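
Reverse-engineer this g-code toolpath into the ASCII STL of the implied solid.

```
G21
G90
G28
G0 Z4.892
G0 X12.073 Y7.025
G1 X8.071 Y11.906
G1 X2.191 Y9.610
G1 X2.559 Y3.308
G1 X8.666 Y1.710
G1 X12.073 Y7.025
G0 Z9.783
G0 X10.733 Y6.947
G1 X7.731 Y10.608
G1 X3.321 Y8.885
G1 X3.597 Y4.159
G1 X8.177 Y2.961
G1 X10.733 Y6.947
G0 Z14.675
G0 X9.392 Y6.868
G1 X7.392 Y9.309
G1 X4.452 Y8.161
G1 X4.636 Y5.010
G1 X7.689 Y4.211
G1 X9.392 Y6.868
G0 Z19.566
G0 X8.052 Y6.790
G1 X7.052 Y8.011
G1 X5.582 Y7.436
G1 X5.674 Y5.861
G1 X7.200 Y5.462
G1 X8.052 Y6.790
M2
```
solid part
  facet normal 0.0000 0.0000 -1.0000
    outer loop
      vertex 1.061 10.334 0.000
      vertex 8.411 13.205 0.000
      vertex 13.413 7.103 0.000
    endloop
  endfacet
  facet normal 0.0000 0.0000 -1.0000
    outer loop
      vertex 1.521 2.457 0.000
      vertex 1.061 10.334 0.000
      vertex 13.413 7.103 0.000
    endloop
  endfacet
  facet normal 0.0000 0.0000 -1.0000
    outer loop
      vertex 9.154 0.460 0.000
      vertex 1.521 2.457 0.000
      vertex 13.413 7.103 0.000
    endloop
  endfacet
  facet normal 0.7550 0.6189 0.2167
    outer loop
      vertex 13.413 7.103 0.000
      vertex 8.411 13.205 0.000
      vertex 6.712 6.712 24.458
    endloop
  endfacet
  facet normal -0.3552 0.9093 0.2167
    outer loop
      vertex 8.411 13.205 0.000
      vertex 1.061 10.334 0.000
      vertex 6.712 6.712 24.458
    endloop
  endfacet
  facet normal -0.9746 -0.0569 0.2167
    outer loop
      vertex 1.061 10.334 0.000
      vertex 1.521 2.457 0.000
      vertex 6.712 6.712 24.458
    endloop
  endfacet
  facet normal -0.2471 -0.9444 0.2167
    outer loop
      vertex 1.521 2.457 0.000
      vertex 9.154 0.460 0.000
      vertex 6.712 6.712 24.458
    endloop
  endfacet
  facet normal 0.8218 -0.5269 0.2167
    outer loop
      vertex 9.154 0.460 0.000
      vertex 13.413 7.103 0.000
      vertex 6.712 6.712 24.458
    endloop
  endfacet
endsolid part

The G0 Z moves step by Δz≈4.892 mm. The G1 loops shrink linearly with z, so the solid tapers from its base footprint up to z≈24.5. Closing with a flat bottom cap and the tapered top and triangulating gives 8 facets — a regular 5-sided pyramid, base circumscribed radius ≈ 6.71 mm, apex at z ≈ 24.5 mm.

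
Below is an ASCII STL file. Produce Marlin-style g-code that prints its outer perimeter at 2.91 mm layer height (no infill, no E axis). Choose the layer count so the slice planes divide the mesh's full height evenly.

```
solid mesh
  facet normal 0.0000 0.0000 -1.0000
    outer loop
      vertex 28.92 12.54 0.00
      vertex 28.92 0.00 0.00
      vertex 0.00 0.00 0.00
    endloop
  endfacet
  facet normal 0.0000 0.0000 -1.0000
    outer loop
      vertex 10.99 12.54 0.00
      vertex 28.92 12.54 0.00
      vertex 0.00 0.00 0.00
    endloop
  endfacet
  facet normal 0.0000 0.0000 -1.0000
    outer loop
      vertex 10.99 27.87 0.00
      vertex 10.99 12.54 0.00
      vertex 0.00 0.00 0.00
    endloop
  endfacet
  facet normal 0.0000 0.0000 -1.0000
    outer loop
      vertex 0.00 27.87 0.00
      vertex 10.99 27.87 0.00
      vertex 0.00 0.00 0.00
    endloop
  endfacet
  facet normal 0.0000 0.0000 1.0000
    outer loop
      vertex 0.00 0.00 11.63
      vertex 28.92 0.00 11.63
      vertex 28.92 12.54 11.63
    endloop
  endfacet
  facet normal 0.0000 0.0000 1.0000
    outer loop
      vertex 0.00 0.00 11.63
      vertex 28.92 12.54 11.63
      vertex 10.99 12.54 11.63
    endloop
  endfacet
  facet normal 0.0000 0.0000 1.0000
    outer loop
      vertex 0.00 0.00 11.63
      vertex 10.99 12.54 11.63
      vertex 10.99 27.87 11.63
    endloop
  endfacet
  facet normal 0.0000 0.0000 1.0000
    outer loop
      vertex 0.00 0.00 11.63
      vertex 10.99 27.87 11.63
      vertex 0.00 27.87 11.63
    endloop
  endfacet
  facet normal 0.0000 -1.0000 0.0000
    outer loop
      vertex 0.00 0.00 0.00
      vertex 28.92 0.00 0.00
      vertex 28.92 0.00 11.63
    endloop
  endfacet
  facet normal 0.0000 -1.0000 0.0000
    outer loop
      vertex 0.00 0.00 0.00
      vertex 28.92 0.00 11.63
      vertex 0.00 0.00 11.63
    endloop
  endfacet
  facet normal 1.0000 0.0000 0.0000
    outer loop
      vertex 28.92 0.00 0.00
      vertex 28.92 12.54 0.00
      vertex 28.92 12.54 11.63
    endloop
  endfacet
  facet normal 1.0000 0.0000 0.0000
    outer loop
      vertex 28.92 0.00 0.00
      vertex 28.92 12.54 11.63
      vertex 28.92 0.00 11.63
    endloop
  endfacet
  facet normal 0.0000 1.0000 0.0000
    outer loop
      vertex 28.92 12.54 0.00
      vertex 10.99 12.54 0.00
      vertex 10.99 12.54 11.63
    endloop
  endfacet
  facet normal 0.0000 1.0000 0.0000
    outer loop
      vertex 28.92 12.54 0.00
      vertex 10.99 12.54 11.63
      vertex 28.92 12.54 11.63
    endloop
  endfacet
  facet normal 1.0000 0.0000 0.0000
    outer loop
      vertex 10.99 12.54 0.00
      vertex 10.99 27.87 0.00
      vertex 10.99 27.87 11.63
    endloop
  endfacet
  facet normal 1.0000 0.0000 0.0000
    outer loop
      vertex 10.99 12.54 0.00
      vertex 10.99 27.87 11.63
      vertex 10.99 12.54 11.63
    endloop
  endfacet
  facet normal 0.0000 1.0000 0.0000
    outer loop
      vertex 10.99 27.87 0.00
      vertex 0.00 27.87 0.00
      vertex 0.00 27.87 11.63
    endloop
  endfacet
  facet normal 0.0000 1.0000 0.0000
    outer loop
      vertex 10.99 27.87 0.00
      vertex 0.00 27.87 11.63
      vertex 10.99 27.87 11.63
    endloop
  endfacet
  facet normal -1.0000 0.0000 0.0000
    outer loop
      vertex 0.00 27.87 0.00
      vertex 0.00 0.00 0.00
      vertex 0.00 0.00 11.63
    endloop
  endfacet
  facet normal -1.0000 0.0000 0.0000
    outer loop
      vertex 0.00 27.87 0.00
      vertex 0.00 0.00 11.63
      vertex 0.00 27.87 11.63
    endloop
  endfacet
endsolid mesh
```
; perimeter-only toolpath
G21 ; units = mm
G90 ; absolute positioning
G28 ; home
; layer 1
G0 Z2.91
G0 X0.00 Y0.00
G1 X28.92 Y0.00
G1 X28.92 Y12.54
G1 X10.99 Y12.54
G1 X10.99 Y27.87
G1 X0.00 Y27.87
G1 X0.00 Y0.00
; layer 2
G0 Z5.82
G0 X0.00 Y0.00
G1 X28.92 Y0.00
G1 X28.92 Y12.54
G1 X10.99 Y12.54
G1 X10.99 Y27.87
G1 X0.00 Y27.87
G1 X0.00 Y0.00
; layer 3
G0 Z8.72
G0 X0.00 Y0.00
G1 X28.92 Y0.00
G1 X28.92 Y12.54
G1 X10.99 Y12.54
G1 X10.99 Y27.87
G1 X0.00 Y27.87
G1 X0.00 Y0.00
; layer 4
G0 Z11.63
G0 X0.00 Y0.00
G1 X28.92 Y0.00
G1 X28.92 Y12.54
G1 X10.99 Y12.54
G1 X10.99 Y27.87
G1 X0.00 Y27.87
G1 X0.00 Y0.00
M2 ; end

The solid is an L-shaped prism: outer 28.9 × 27.9 mm, arm thicknesses ≈ 12.5 mm (horizontal) and 11 mm (vertical), extruded 11.6 mm in z. Slicing at Δz = 2.91 mm — 4 equal slices spanning the solid's height, so layer i sits at z = i·h/4 — gives 4 non-empty perimeters. Each is a 6-segment closed polygon; G0 lifts to the layer z and rapids to the start vertex, then G1 traces the edges.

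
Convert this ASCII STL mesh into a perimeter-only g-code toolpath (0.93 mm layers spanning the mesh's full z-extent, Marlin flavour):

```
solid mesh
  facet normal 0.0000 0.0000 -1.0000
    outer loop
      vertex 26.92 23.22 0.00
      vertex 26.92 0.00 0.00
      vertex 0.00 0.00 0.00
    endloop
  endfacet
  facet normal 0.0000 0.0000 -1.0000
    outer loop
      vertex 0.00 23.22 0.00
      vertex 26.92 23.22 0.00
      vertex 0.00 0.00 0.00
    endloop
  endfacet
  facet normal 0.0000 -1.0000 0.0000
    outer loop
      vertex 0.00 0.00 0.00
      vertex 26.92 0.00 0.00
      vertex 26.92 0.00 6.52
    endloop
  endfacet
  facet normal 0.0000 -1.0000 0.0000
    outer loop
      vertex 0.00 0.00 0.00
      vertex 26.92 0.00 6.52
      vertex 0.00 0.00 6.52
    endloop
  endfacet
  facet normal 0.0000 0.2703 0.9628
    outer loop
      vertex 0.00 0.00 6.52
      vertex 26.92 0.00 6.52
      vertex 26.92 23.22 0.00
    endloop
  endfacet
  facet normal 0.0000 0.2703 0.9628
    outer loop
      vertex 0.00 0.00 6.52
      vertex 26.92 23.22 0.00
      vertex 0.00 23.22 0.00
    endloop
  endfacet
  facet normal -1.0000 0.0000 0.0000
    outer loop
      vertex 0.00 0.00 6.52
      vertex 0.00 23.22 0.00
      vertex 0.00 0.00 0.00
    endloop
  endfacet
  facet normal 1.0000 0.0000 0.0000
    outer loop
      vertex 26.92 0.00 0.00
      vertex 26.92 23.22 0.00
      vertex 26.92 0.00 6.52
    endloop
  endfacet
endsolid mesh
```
; perimeter-only toolpath
G21 ; units = mm
G90 ; absolute positioning
G28 ; home
; layer 1
G0 Z0.93
G0 X0.00 Y0.00
G1 X26.92 Y0.00
G1 X26.92 Y19.90
G1 X0.00 Y19.90
G1 X0.00 Y0.00
; layer 2
G0 Z1.86
G0 X0.00 Y0.00
G1 X26.92 Y0.00
G1 X26.92 Y16.59
G1 X0.00 Y16.59
G1 X0.00 Y0.00
; layer 3
G0 Z2.79
G0 X0.00 Y0.00
G1 X26.92 Y0.00
G1 X26.92 Y13.27
G1 X0.00 Y13.27
G1 X0.00 Y0.00
; layer 4
G0 Z3.73
G0 X0.00 Y0.00
G1 X26.92 Y0.00
G1 X26.92 Y9.95
G1 X0.00 Y9.95
G1 X0.00 Y0.00
; layer 5
G0 Z4.66
G0 X0.00 Y0.00
G1 X26.92 Y0.00
G1 X26.92 Y6.63
G1 X0.00 Y6.63
G1 X0.00 Y0.00
; layer 6
G0 Z5.59
G0 X0.00 Y0.00
G1 X26.92 Y0.00
G1 X26.92 Y3.32
G1 X0.00 Y3.32
G1 X0.00 Y0.00
M2 ; end

The solid is a wedge (ramp): 26.9 × 23.2 mm base, rising to 6.52 mm along the y=0 edge and sloping linearly to z=0 at y=23.2. Slicing at Δz = 0.93 mm — 7 equal slices spanning the solid's height, so layer i sits at z = i·h/7 — gives 6 non-empty perimeters. Each is a 4-segment closed polygon; G0 lifts to the layer z and rapids to the start vertex, then G1 traces the edges. The cross-section shrinks linearly with z (the slice at the apex is degenerate and omitted).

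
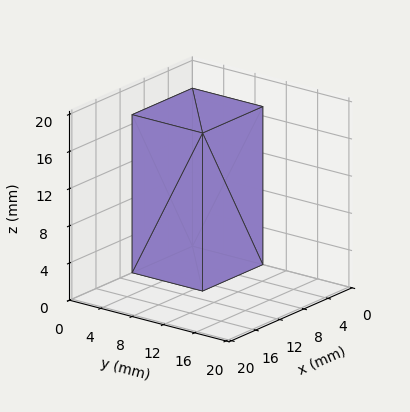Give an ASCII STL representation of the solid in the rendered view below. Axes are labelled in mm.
Reading the render: the shape is a rectangular box, roughly 10 × 9 mm footprint and 17 mm tall (dimensions read to the nearest mm from the axis ticks). For the STL, each face is triangulated and given an outward normal.

solid part
  facet normal 0.0000 0.0000 -1.0000
    outer loop
      vertex 10.0 9.0 0.0
      vertex 10.0 0.0 0.0
      vertex 0.0 0.0 0.0
    endloop
  endfacet
  facet normal 0.0000 0.0000 -1.0000
    outer loop
      vertex 0.0 9.0 0.0
      vertex 10.0 9.0 0.0
      vertex 0.0 0.0 0.0
    endloop
  endfacet
  facet normal 0.0000 0.0000 1.0000
    outer loop
      vertex 0.0 0.0 17.0
      vertex 10.0 0.0 17.0
      vertex 10.0 9.0 17.0
    endloop
  endfacet
  facet normal 0.0000 0.0000 1.0000
    outer loop
      vertex 0.0 0.0 17.0
      vertex 10.0 9.0 17.0
      vertex 0.0 9.0 17.0
    endloop
  endfacet
  facet normal 0.0000 -1.0000 0.0000
    outer loop
      vertex 0.0 0.0 0.0
      vertex 10.0 0.0 0.0
      vertex 10.0 0.0 17.0
    endloop
  endfacet
  facet normal 0.0000 -1.0000 0.0000
    outer loop
      vertex 0.0 0.0 0.0
      vertex 10.0 0.0 17.0
      vertex 0.0 0.0 17.0
    endloop
  endfacet
  facet normal 0.0000 1.0000 0.0000
    outer loop
      vertex 10.0 9.0 17.0
      vertex 10.0 9.0 0.0
      vertex 0.0 9.0 0.0
    endloop
  endfacet
  facet normal 0.0000 1.0000 0.0000
    outer loop
      vertex 0.0 9.0 17.0
      vertex 10.0 9.0 17.0
      vertex 0.0 9.0 0.0
    endloop
  endfacet
  facet normal -1.0000 0.0000 0.0000
    outer loop
      vertex 0.0 9.0 17.0
      vertex 0.0 9.0 0.0
      vertex 0.0 0.0 0.0
    endloop
  endfacet
  facet normal -1.0000 0.0000 0.0000
    outer loop
      vertex 0.0 0.0 17.0
      vertex 0.0 9.0 17.0
      vertex 0.0 0.0 0.0
    endloop
  endfacet
  facet normal 1.0000 0.0000 0.0000
    outer loop
      vertex 10.0 0.0 0.0
      vertex 10.0 9.0 0.0
      vertex 10.0 9.0 17.0
    endloop
  endfacet
  facet normal 1.0000 0.0000 0.0000
    outer loop
      vertex 10.0 0.0 0.0
      vertex 10.0 9.0 17.0
      vertex 10.0 0.0 17.0
    endloop
  endfacet
endsolid part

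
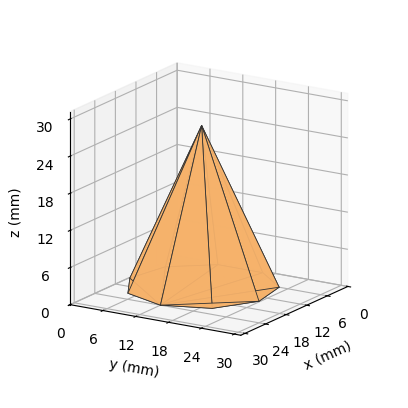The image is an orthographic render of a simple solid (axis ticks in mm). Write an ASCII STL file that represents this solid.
Reading the render: the shape is a regular 9-sided pyramid, base circumscribed radius ≈ 12 mm, apex at z ≈ 26 mm (dimensions read to the nearest mm from the axis ticks). For the STL, each face is triangulated and given an outward normal.

solid part
  facet normal 0.0000 0.0000 -1.0000
    outer loop
      vertex 14.1 23.8 0.0
      vertex 21.2 19.7 0.0
      vertex 24.0 12.0 0.0
    endloop
  endfacet
  facet normal 0.0000 0.0000 -1.0000
    outer loop
      vertex 6.0 22.4 0.0
      vertex 14.1 23.8 0.0
      vertex 24.0 12.0 0.0
    endloop
  endfacet
  facet normal 0.0000 0.0000 -1.0000
    outer loop
      vertex 0.7 16.1 0.0
      vertex 6.0 22.4 0.0
      vertex 24.0 12.0 0.0
    endloop
  endfacet
  facet normal 0.0000 0.0000 -1.0000
    outer loop
      vertex 0.7 7.9 0.0
      vertex 0.7 16.1 0.0
      vertex 24.0 12.0 0.0
    endloop
  endfacet
  facet normal 0.0000 0.0000 -1.0000
    outer loop
      vertex 6.0 1.6 0.0
      vertex 0.7 7.9 0.0
      vertex 24.0 12.0 0.0
    endloop
  endfacet
  facet normal 0.0000 0.0000 -1.0000
    outer loop
      vertex 14.1 0.2 0.0
      vertex 6.0 1.6 0.0
      vertex 24.0 12.0 0.0
    endloop
  endfacet
  facet normal 0.0000 0.0000 -1.0000
    outer loop
      vertex 21.2 4.3 0.0
      vertex 14.1 0.2 0.0
      vertex 24.0 12.0 0.0
    endloop
  endfacet
  facet normal 0.8622 0.3135 0.3979
    outer loop
      vertex 24.0 12.0 0.0
      vertex 21.2 19.7 0.0
      vertex 12.0 12.0 26.0
    endloop
  endfacet
  facet normal 0.4588 0.7946 0.3977
    outer loop
      vertex 21.2 19.7 0.0
      vertex 14.1 23.8 0.0
      vertex 12.0 12.0 26.0
    endloop
  endfacet
  facet normal -0.1563 0.9041 0.3977
    outer loop
      vertex 14.1 23.8 0.0
      vertex 6.0 22.4 0.0
      vertex 12.0 12.0 26.0
    endloop
  endfacet
  facet normal -0.7019 0.5905 0.3982
    outer loop
      vertex 6.0 22.4 0.0
      vertex 0.7 16.1 0.0
      vertex 12.0 12.0 26.0
    endloop
  endfacet
  facet normal -0.9171 0.0000 0.3986
    outer loop
      vertex 0.7 16.1 0.0
      vertex 0.7 7.9 0.0
      vertex 12.0 12.0 26.0
    endloop
  endfacet
  facet normal -0.7019 -0.5905 0.3982
    outer loop
      vertex 0.7 7.9 0.0
      vertex 6.0 1.6 0.0
      vertex 12.0 12.0 26.0
    endloop
  endfacet
  facet normal -0.1563 -0.9041 0.3977
    outer loop
      vertex 6.0 1.6 0.0
      vertex 14.1 0.2 0.0
      vertex 12.0 12.0 26.0
    endloop
  endfacet
  facet normal 0.4588 -0.7946 0.3977
    outer loop
      vertex 14.1 0.2 0.0
      vertex 21.2 4.3 0.0
      vertex 12.0 12.0 26.0
    endloop
  endfacet
  facet normal 0.8622 -0.3135 0.3979
    outer loop
      vertex 21.2 4.3 0.0
      vertex 24.0 12.0 0.0
      vertex 12.0 12.0 26.0
    endloop
  endfacet
endsolid part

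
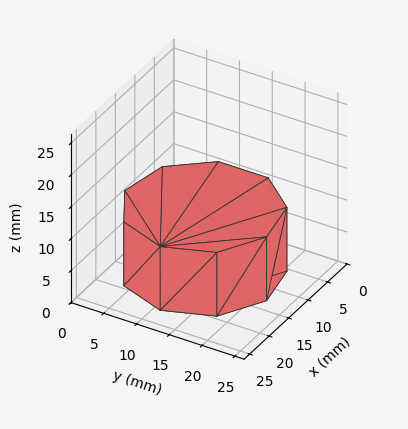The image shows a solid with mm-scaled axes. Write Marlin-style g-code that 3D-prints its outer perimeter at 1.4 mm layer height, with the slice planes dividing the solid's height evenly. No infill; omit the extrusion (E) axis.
Reading the render: the shape is a regular 9-sided prism (a cylinder approximated with 9 flat sides), circumscribed radius ≈ 11 mm, height ≈ 10 mm (dimensions read to the nearest mm from the axis ticks). For the g-code, the solid's height is divided into equal slices at the stated Δz and each level perimeter traced with G1 moves after a G0 lift.

; perimeter-only toolpath
G21 ; units = mm
G90 ; absolute positioning
G28 ; home
; layer 1
G0 Z1.4
G0 X22.0 Y11.0
G1 X19.4 Y18.1
G1 X12.9 Y21.8
G1 X5.5 Y20.5
G1 X0.7 Y14.8
G1 X0.7 Y7.2
G1 X5.5 Y1.5
G1 X12.9 Y0.2
G1 X19.4 Y3.9
G1 X22.0 Y11.0
; layer 2
G0 Z2.9
G0 X22.0 Y11.0
G1 X19.4 Y18.1
G1 X12.9 Y21.8
G1 X5.5 Y20.5
G1 X0.7 Y14.8
G1 X0.7 Y7.2
G1 X5.5 Y1.5
G1 X12.9 Y0.2
G1 X19.4 Y3.9
G1 X22.0 Y11.0
; layer 3
G0 Z4.3
G0 X22.0 Y11.0
G1 X19.4 Y18.1
G1 X12.9 Y21.8
G1 X5.5 Y20.5
G1 X0.7 Y14.8
G1 X0.7 Y7.2
G1 X5.5 Y1.5
G1 X12.9 Y0.2
G1 X19.4 Y3.9
G1 X22.0 Y11.0
; layer 4
G0 Z5.7
G0 X22.0 Y11.0
G1 X19.4 Y18.1
G1 X12.9 Y21.8
G1 X5.5 Y20.5
G1 X0.7 Y14.8
G1 X0.7 Y7.2
G1 X5.5 Y1.5
G1 X12.9 Y0.2
G1 X19.4 Y3.9
G1 X22.0 Y11.0
; layer 5
G0 Z7.1
G0 X22.0 Y11.0
G1 X19.4 Y18.1
G1 X12.9 Y21.8
G1 X5.5 Y20.5
G1 X0.7 Y14.8
G1 X0.7 Y7.2
G1 X5.5 Y1.5
G1 X12.9 Y0.2
G1 X19.4 Y3.9
G1 X22.0 Y11.0
; layer 6
G0 Z8.6
G0 X22.0 Y11.0
G1 X19.4 Y18.1
G1 X12.9 Y21.8
G1 X5.5 Y20.5
G1 X0.7 Y14.8
G1 X0.7 Y7.2
G1 X5.5 Y1.5
G1 X12.9 Y0.2
G1 X19.4 Y3.9
G1 X22.0 Y11.0
; layer 7
G0 Z10.0
G0 X22.0 Y11.0
G1 X19.4 Y18.1
G1 X12.9 Y21.8
G1 X5.5 Y20.5
G1 X0.7 Y14.8
G1 X0.7 Y7.2
G1 X5.5 Y1.5
G1 X12.9 Y0.2
G1 X19.4 Y3.9
G1 X22.0 Y11.0
M2 ; end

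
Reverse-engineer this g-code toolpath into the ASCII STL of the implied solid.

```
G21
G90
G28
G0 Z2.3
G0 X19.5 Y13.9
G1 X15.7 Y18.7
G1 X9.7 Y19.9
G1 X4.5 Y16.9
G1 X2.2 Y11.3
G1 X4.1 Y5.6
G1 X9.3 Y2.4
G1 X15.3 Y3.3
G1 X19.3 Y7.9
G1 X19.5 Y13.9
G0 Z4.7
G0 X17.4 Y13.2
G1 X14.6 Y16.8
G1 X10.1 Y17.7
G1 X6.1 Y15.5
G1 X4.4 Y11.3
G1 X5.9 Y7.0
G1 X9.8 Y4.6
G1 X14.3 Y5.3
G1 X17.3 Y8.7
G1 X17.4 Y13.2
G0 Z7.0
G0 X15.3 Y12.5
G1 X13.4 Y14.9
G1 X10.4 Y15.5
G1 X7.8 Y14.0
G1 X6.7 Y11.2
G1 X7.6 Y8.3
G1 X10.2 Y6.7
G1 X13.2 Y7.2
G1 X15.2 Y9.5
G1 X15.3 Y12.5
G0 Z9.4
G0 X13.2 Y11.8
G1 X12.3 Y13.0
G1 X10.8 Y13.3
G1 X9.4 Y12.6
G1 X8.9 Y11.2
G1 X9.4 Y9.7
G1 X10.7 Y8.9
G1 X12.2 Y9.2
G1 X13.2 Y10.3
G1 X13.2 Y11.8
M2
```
solid part
  facet normal 0.0000 0.0000 -1.0000
    outer loop
      vertex 9.4 22.1 0.0
      vertex 16.9 20.6 0.0
      vertex 21.6 14.6 0.0
    endloop
  endfacet
  facet normal 0.0000 0.0000 -1.0000
    outer loop
      vertex 2.8 18.4 0.0
      vertex 9.4 22.1 0.0
      vertex 21.6 14.6 0.0
    endloop
  endfacet
  facet normal 0.0000 0.0000 -1.0000
    outer loop
      vertex 0.0 11.4 0.0
      vertex 2.8 18.4 0.0
      vertex 21.6 14.6 0.0
    endloop
  endfacet
  facet normal 0.0000 0.0000 -1.0000
    outer loop
      vertex 2.4 4.2 0.0
      vertex 0.0 11.4 0.0
      vertex 21.6 14.6 0.0
    endloop
  endfacet
  facet normal 0.0000 0.0000 -1.0000
    outer loop
      vertex 8.9 0.2 0.0
      vertex 2.4 4.2 0.0
      vertex 21.6 14.6 0.0
    endloop
  endfacet
  facet normal 0.0000 0.0000 -1.0000
    outer loop
      vertex 16.4 1.4 0.0
      vertex 8.9 0.2 0.0
      vertex 21.6 14.6 0.0
    endloop
  endfacet
  facet normal 0.0000 0.0000 -1.0000
    outer loop
      vertex 21.4 7.1 0.0
      vertex 16.4 1.4 0.0
      vertex 21.6 14.6 0.0
    endloop
  endfacet
  facet normal 0.5878 0.4604 0.6652
    outer loop
      vertex 21.6 14.6 0.0
      vertex 16.9 20.6 0.0
      vertex 11.1 11.1 11.7
    endloop
  endfacet
  facet normal 0.1462 0.7312 0.6662
    outer loop
      vertex 16.9 20.6 0.0
      vertex 9.4 22.1 0.0
      vertex 11.1 11.1 11.7
    endloop
  endfacet
  facet normal -0.3651 0.6512 0.6653
    outer loop
      vertex 9.4 22.1 0.0
      vertex 2.8 18.4 0.0
      vertex 11.1 11.1 11.7
    endloop
  endfacet
  facet normal -0.6934 0.2774 0.6650
    outer loop
      vertex 2.8 18.4 0.0
      vertex 0.0 11.4 0.0
      vertex 11.1 11.1 11.7
    endloop
  endfacet
  facet normal -0.7080 -0.2360 0.6656
    outer loop
      vertex 0.0 11.4 0.0
      vertex 2.4 4.2 0.0
      vertex 11.1 11.1 11.7
    endloop
  endfacet
  facet normal -0.3911 -0.6356 0.6656
    outer loop
      vertex 2.4 4.2 0.0
      vertex 8.9 0.2 0.0
      vertex 11.1 11.1 11.7
    endloop
  endfacet
  facet normal 0.1180 -0.7375 0.6649
    outer loop
      vertex 8.9 0.2 0.0
      vertex 16.4 1.4 0.0
      vertex 11.1 11.1 11.7
    endloop
  endfacet
  facet normal 0.5623 -0.4933 0.6637
    outer loop
      vertex 16.4 1.4 0.0
      vertex 21.4 7.1 0.0
      vertex 11.1 11.1 11.7
    endloop
  endfacet
  facet normal 0.7470 -0.0199 0.6645
    outer loop
      vertex 21.4 7.1 0.0
      vertex 21.6 14.6 0.0
      vertex 11.1 11.1 11.7
    endloop
  endfacet
endsolid part

The G0 Z moves step by Δz≈2.3 mm. The G1 loops shrink linearly with z, so the solid tapers from its base footprint up to z≈11.7. Closing with a flat bottom cap and the tapered top and triangulating gives 16 facets — a regular 9-sided pyramid, base circumscribed radius ≈ 11.1 mm, apex at z ≈ 11.7 mm.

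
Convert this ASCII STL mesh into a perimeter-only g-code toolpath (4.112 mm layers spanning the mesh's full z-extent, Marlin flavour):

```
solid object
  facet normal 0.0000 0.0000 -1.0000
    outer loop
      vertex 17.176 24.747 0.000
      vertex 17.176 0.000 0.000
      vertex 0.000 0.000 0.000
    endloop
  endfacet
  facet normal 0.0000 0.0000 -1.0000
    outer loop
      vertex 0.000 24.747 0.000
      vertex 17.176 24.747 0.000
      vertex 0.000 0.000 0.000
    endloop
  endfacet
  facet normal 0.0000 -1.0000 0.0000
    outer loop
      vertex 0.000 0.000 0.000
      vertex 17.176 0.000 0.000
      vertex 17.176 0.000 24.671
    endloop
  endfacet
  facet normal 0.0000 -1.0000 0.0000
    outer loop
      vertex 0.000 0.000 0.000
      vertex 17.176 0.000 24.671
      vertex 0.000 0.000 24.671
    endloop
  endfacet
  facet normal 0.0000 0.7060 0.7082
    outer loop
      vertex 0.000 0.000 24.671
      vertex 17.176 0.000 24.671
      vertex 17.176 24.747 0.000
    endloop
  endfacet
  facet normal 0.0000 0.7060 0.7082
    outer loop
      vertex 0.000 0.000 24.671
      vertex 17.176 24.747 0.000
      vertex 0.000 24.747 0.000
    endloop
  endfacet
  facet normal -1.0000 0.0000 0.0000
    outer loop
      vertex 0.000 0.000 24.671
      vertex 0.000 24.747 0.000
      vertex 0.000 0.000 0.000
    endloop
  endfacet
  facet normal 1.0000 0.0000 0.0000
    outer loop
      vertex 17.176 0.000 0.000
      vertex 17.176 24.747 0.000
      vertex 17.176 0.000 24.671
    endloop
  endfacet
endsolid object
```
; perimeter-only toolpath
G21 ; units = mm
G90 ; absolute positioning
G28 ; home
; layer 1
G0 Z4.112
G0 X0.000 Y0.000
G1 X17.176 Y0.000
G1 X17.176 Y20.623
G1 X0.000 Y20.623
G1 X0.000 Y0.000
; layer 2
G0 Z8.224
G0 X0.000 Y0.000
G1 X17.176 Y0.000
G1 X17.176 Y16.498
G1 X0.000 Y16.498
G1 X0.000 Y0.000
; layer 3
G0 Z12.335
G0 X0.000 Y0.000
G1 X17.176 Y0.000
G1 X17.176 Y12.373
G1 X0.000 Y12.373
G1 X0.000 Y0.000
; layer 4
G0 Z16.447
G0 X0.000 Y0.000
G1 X17.176 Y0.000
G1 X17.176 Y8.249
G1 X0.000 Y8.249
G1 X0.000 Y0.000
; layer 5
G0 Z20.559
G0 X0.000 Y0.000
G1 X17.176 Y0.000
G1 X17.176 Y4.124
G1 X0.000 Y4.124
G1 X0.000 Y0.000
M2 ; end

The solid is a wedge (ramp): 17.2 × 24.7 mm base, rising to 24.7 mm along the y=0 edge and sloping linearly to z=0 at y=24.7. Slicing at Δz = 4.112 mm — 6 equal slices spanning the solid's height, so layer i sits at z = i·h/6 — gives 5 non-empty perimeters. Each is a 4-segment closed polygon; G0 lifts to the layer z and rapids to the start vertex, then G1 traces the edges. The cross-section shrinks linearly with z (the slice at the apex is degenerate and omitted).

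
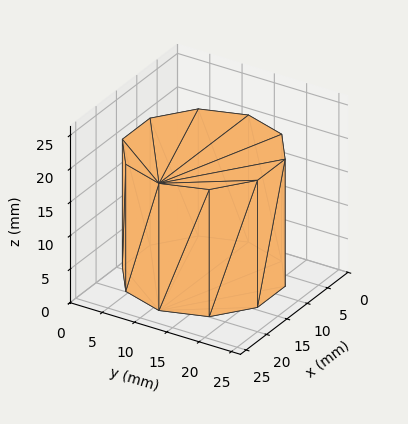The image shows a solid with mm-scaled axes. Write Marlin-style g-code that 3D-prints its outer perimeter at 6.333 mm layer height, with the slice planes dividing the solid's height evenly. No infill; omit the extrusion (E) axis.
Reading the render: the shape is a regular 10-sided prism (a cylinder approximated with 10 flat sides), circumscribed radius ≈ 11 mm, height ≈ 19 mm (dimensions read to the nearest mm from the axis ticks). For the g-code, the solid's height is divided into equal slices at the stated Δz and each level perimeter traced with G1 moves after a G0 lift.

; perimeter-only toolpath
G21 ; units = mm
G90 ; absolute positioning
G28 ; home
; layer 1
G0 Z6.333
G0 X22.000 Y11.000
G1 X19.899 Y17.466
G1 X14.399 Y21.462
G1 X7.601 Y21.462
G1 X2.101 Y17.466
G1 X0.000 Y11.000
G1 X2.101 Y4.534
G1 X7.601 Y0.538
G1 X14.399 Y0.538
G1 X19.899 Y4.534
G1 X22.000 Y11.000
; layer 2
G0 Z12.667
G0 X22.000 Y11.000
G1 X19.899 Y17.466
G1 X14.399 Y21.462
G1 X7.601 Y21.462
G1 X2.101 Y17.466
G1 X0.000 Y11.000
G1 X2.101 Y4.534
G1 X7.601 Y0.538
G1 X14.399 Y0.538
G1 X19.899 Y4.534
G1 X22.000 Y11.000
; layer 3
G0 Z19.000
G0 X22.000 Y11.000
G1 X19.899 Y17.466
G1 X14.399 Y21.462
G1 X7.601 Y21.462
G1 X2.101 Y17.466
G1 X0.000 Y11.000
G1 X2.101 Y4.534
G1 X7.601 Y0.538
G1 X14.399 Y0.538
G1 X19.899 Y4.534
G1 X22.000 Y11.000
M2 ; end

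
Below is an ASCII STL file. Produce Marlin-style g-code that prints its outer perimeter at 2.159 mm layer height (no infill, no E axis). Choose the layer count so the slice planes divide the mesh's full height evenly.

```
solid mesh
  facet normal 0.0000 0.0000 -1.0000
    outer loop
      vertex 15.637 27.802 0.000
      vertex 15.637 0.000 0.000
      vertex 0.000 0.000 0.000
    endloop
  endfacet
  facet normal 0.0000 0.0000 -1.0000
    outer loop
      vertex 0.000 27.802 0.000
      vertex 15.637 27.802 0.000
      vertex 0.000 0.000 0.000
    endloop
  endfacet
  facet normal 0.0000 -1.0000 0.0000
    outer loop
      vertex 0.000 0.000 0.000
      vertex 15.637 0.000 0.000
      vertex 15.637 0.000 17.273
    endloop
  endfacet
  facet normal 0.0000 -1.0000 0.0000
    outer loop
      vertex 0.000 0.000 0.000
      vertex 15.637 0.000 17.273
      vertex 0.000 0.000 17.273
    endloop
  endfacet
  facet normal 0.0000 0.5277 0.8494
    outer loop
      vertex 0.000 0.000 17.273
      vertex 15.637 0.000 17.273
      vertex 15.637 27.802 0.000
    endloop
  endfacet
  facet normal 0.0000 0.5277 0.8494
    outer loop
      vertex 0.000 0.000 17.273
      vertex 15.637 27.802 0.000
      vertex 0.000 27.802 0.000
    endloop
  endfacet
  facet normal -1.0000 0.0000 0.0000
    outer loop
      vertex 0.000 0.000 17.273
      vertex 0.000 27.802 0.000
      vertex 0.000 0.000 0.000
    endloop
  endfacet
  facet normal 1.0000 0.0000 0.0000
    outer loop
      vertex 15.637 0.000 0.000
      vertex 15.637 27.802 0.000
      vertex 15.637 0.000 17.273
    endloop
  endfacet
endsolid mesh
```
; perimeter-only toolpath
G21 ; units = mm
G90 ; absolute positioning
G28 ; home
; layer 1
G0 Z2.159
G0 X0.000 Y0.000
G1 X15.637 Y0.000
G1 X15.637 Y24.327
G1 X0.000 Y24.327
G1 X0.000 Y0.000
; layer 2
G0 Z4.318
G0 X0.000 Y0.000
G1 X15.637 Y0.000
G1 X15.637 Y20.852
G1 X0.000 Y20.852
G1 X0.000 Y0.000
; layer 3
G0 Z6.477
G0 X0.000 Y0.000
G1 X15.637 Y0.000
G1 X15.637 Y17.376
G1 X0.000 Y17.376
G1 X0.000 Y0.000
; layer 4
G0 Z8.636
G0 X0.000 Y0.000
G1 X15.637 Y0.000
G1 X15.637 Y13.901
G1 X0.000 Y13.901
G1 X0.000 Y0.000
; layer 5
G0 Z10.796
G0 X0.000 Y0.000
G1 X15.637 Y0.000
G1 X15.637 Y10.426
G1 X0.000 Y10.426
G1 X0.000 Y0.000
; layer 6
G0 Z12.955
G0 X0.000 Y0.000
G1 X15.637 Y0.000
G1 X15.637 Y6.950
G1 X0.000 Y6.950
G1 X0.000 Y0.000
; layer 7
G0 Z15.114
G0 X0.000 Y0.000
G1 X15.637 Y0.000
G1 X15.637 Y3.475
G1 X0.000 Y3.475
G1 X0.000 Y0.000
M2 ; end

The solid is a wedge (ramp): 15.6 × 27.8 mm base, rising to 17.3 mm along the y=0 edge and sloping linearly to z=0 at y=27.8. Slicing at Δz = 2.159 mm — 8 equal slices spanning the solid's height, so layer i sits at z = i·h/8 — gives 7 non-empty perimeters. Each is a 4-segment closed polygon; G0 lifts to the layer z and rapids to the start vertex, then G1 traces the edges. The cross-section shrinks linearly with z (the slice at the apex is degenerate and omitted).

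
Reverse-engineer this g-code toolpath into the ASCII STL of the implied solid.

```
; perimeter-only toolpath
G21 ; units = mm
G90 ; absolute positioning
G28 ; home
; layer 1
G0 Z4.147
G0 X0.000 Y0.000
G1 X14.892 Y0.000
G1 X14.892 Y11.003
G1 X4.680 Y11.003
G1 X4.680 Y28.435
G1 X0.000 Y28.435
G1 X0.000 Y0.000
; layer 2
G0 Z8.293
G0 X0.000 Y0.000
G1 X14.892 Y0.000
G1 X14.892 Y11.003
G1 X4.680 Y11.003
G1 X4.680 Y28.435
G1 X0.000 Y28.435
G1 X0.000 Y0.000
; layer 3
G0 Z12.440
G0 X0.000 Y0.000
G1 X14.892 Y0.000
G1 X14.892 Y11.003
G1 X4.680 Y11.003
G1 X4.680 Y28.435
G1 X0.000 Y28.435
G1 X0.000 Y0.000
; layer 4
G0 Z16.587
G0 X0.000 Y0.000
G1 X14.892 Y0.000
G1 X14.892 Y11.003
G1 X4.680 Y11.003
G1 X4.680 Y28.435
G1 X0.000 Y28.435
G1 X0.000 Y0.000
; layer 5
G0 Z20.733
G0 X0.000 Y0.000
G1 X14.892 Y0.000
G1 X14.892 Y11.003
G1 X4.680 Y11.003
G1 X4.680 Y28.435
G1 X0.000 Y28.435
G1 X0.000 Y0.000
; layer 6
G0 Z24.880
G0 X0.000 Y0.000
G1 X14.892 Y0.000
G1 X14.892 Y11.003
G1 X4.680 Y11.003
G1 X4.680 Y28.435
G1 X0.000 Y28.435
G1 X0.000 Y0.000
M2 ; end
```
solid part
  facet normal 0.0000 0.0000 -1.0000
    outer loop
      vertex 14.892 11.003 0.000
      vertex 14.892 0.000 0.000
      vertex 0.000 0.000 0.000
    endloop
  endfacet
  facet normal 0.0000 0.0000 -1.0000
    outer loop
      vertex 4.680 11.003 0.000
      vertex 14.892 11.003 0.000
      vertex 0.000 0.000 0.000
    endloop
  endfacet
  facet normal 0.0000 0.0000 -1.0000
    outer loop
      vertex 4.680 28.435 0.000
      vertex 4.680 11.003 0.000
      vertex 0.000 0.000 0.000
    endloop
  endfacet
  facet normal 0.0000 0.0000 -1.0000
    outer loop
      vertex 0.000 28.435 0.000
      vertex 4.680 28.435 0.000
      vertex 0.000 0.000 0.000
    endloop
  endfacet
  facet normal 0.0000 0.0000 1.0000
    outer loop
      vertex 0.000 0.000 24.880
      vertex 14.892 0.000 24.880
      vertex 14.892 11.003 24.880
    endloop
  endfacet
  facet normal 0.0000 0.0000 1.0000
    outer loop
      vertex 0.000 0.000 24.880
      vertex 14.892 11.003 24.880
      vertex 4.680 11.003 24.880
    endloop
  endfacet
  facet normal 0.0000 0.0000 1.0000
    outer loop
      vertex 0.000 0.000 24.880
      vertex 4.680 11.003 24.880
      vertex 4.680 28.435 24.880
    endloop
  endfacet
  facet normal 0.0000 0.0000 1.0000
    outer loop
      vertex 0.000 0.000 24.880
      vertex 4.680 28.435 24.880
      vertex 0.000 28.435 24.880
    endloop
  endfacet
  facet normal 0.0000 -1.0000 0.0000
    outer loop
      vertex 0.000 0.000 0.000
      vertex 14.892 0.000 0.000
      vertex 14.892 0.000 24.880
    endloop
  endfacet
  facet normal 0.0000 -1.0000 0.0000
    outer loop
      vertex 0.000 0.000 0.000
      vertex 14.892 0.000 24.880
      vertex 0.000 0.000 24.880
    endloop
  endfacet
  facet normal 1.0000 0.0000 0.0000
    outer loop
      vertex 14.892 0.000 0.000
      vertex 14.892 11.003 0.000
      vertex 14.892 11.003 24.880
    endloop
  endfacet
  facet normal 1.0000 0.0000 0.0000
    outer loop
      vertex 14.892 0.000 0.000
      vertex 14.892 11.003 24.880
      vertex 14.892 0.000 24.880
    endloop
  endfacet
  facet normal 0.0000 1.0000 0.0000
    outer loop
      vertex 14.892 11.003 0.000
      vertex 4.680 11.003 0.000
      vertex 4.680 11.003 24.880
    endloop
  endfacet
  facet normal 0.0000 1.0000 0.0000
    outer loop
      vertex 14.892 11.003 0.000
      vertex 4.680 11.003 24.880
      vertex 14.892 11.003 24.880
    endloop
  endfacet
  facet normal 1.0000 0.0000 0.0000
    outer loop
      vertex 4.680 11.003 0.000
      vertex 4.680 28.435 0.000
      vertex 4.680 28.435 24.880
    endloop
  endfacet
  facet normal 1.0000 0.0000 0.0000
    outer loop
      vertex 4.680 11.003 0.000
      vertex 4.680 28.435 24.880
      vertex 4.680 11.003 24.880
    endloop
  endfacet
  facet normal 0.0000 1.0000 0.0000
    outer loop
      vertex 4.680 28.435 0.000
      vertex 0.000 28.435 0.000
      vertex 0.000 28.435 24.880
    endloop
  endfacet
  facet normal 0.0000 1.0000 0.0000
    outer loop
      vertex 4.680 28.435 0.000
      vertex 0.000 28.435 24.880
      vertex 4.680 28.435 24.880
    endloop
  endfacet
  facet normal -1.0000 0.0000 0.0000
    outer loop
      vertex 0.000 28.435 0.000
      vertex 0.000 0.000 0.000
      vertex 0.000 0.000 24.880
    endloop
  endfacet
  facet normal -1.0000 0.0000 0.0000
    outer loop
      vertex 0.000 28.435 0.000
      vertex 0.000 0.000 24.880
      vertex 0.000 28.435 24.880
    endloop
  endfacet
endsolid part

The G0 Z moves step by Δz≈4.147 mm. Every layer's G1 loop is the same polygon, so the solid is a straight extrusion of it from z=0 to z≈24.9. Closing with flat bottom and top caps and triangulating gives 20 facets — an L-shaped prism: outer 14.9 × 28.4 mm, arm thicknesses ≈ 11 mm (horizontal) and 4.68 mm (vertical), extruded 24.9 mm in z.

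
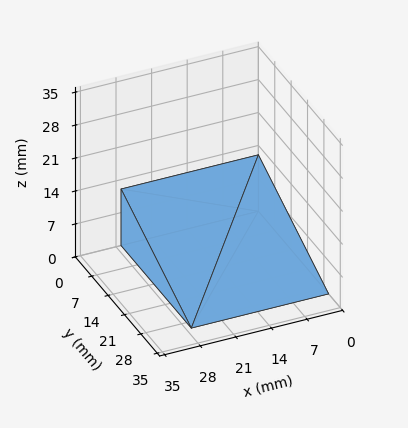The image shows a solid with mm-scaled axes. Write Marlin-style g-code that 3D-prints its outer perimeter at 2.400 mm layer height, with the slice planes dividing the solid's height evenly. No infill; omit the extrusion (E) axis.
Reading the render: the shape is a wedge (ramp): 27 × 30 mm base, rising to 12 mm along the y=0 edge and sloping linearly to z=0 at y=30 (dimensions read to the nearest mm from the axis ticks). For the g-code, the solid's height is divided into equal slices at the stated Δz and each level perimeter traced with G1 moves after a G0 lift.

; perimeter-only toolpath
G21 ; units = mm
G90 ; absolute positioning
G28 ; home
; layer 1
G0 Z2.400
G0 X0.000 Y0.000
G1 X27.000 Y0.000
G1 X27.000 Y24.000
G1 X0.000 Y24.000
G1 X0.000 Y0.000
; layer 2
G0 Z4.800
G0 X0.000 Y0.000
G1 X27.000 Y0.000
G1 X27.000 Y18.000
G1 X0.000 Y18.000
G1 X0.000 Y0.000
; layer 3
G0 Z7.200
G0 X0.000 Y0.000
G1 X27.000 Y0.000
G1 X27.000 Y12.000
G1 X0.000 Y12.000
G1 X0.000 Y0.000
; layer 4
G0 Z9.600
G0 X0.000 Y0.000
G1 X27.000 Y0.000
G1 X27.000 Y6.000
G1 X0.000 Y6.000
G1 X0.000 Y0.000
M2 ; end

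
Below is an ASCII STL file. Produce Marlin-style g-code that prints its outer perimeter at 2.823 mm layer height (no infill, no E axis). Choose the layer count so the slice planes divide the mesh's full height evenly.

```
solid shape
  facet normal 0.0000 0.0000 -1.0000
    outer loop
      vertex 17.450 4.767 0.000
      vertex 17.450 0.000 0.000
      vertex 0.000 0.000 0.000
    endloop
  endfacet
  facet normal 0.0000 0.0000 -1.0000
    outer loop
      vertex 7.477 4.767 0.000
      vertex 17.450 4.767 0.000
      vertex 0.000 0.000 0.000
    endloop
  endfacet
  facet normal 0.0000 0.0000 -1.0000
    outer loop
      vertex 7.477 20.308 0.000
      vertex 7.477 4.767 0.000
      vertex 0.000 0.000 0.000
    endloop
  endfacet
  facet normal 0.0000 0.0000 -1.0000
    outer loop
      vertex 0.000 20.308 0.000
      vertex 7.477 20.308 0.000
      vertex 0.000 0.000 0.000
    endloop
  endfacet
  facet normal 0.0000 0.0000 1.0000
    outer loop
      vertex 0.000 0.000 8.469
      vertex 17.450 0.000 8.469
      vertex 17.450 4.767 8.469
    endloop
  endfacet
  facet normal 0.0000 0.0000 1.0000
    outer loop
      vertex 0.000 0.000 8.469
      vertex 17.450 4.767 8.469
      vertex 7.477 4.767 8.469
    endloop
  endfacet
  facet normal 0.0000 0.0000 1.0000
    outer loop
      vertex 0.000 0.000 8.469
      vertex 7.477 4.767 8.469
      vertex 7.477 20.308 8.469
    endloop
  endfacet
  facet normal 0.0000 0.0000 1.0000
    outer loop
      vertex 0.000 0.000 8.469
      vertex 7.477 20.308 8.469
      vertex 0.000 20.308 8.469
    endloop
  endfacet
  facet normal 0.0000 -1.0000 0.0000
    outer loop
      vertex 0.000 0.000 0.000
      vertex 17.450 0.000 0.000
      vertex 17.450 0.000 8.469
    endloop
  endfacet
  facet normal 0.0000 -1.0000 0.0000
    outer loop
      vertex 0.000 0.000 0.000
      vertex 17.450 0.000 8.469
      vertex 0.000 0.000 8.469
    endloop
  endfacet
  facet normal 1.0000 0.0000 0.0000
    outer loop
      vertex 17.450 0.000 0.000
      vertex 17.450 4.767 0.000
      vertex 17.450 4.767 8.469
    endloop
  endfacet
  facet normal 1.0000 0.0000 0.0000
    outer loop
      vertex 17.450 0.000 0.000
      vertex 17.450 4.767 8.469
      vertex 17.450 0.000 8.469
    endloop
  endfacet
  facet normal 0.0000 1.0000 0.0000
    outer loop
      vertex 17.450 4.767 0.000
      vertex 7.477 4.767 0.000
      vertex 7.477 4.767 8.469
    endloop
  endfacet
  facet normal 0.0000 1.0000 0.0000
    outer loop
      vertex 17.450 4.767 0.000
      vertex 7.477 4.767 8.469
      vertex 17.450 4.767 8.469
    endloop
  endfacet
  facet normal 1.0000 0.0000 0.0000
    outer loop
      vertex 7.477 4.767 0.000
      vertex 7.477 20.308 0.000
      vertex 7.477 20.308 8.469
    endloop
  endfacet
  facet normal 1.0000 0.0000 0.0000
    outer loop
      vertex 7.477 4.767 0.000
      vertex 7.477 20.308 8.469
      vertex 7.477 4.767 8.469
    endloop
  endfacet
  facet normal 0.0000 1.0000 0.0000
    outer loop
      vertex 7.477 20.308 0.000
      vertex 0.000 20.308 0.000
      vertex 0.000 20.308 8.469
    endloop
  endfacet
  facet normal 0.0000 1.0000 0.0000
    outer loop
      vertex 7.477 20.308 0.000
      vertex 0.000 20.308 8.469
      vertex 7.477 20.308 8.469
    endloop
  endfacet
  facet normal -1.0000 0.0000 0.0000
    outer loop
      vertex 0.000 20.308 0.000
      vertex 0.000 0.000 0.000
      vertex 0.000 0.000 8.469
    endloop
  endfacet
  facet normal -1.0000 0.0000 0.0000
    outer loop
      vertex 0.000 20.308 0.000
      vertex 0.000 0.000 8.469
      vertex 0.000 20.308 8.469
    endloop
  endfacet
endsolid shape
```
; perimeter-only toolpath
G21 ; units = mm
G90 ; absolute positioning
G28 ; home
; layer 1
G0 Z2.823
G0 X0.000 Y0.000
G1 X17.450 Y0.000
G1 X17.450 Y4.767
G1 X7.477 Y4.767
G1 X7.477 Y20.308
G1 X0.000 Y20.308
G1 X0.000 Y0.000
; layer 2
G0 Z5.646
G0 X0.000 Y0.000
G1 X17.450 Y0.000
G1 X17.450 Y4.767
G1 X7.477 Y4.767
G1 X7.477 Y20.308
G1 X0.000 Y20.308
G1 X0.000 Y0.000
; layer 3
G0 Z8.469
G0 X0.000 Y0.000
G1 X17.450 Y0.000
G1 X17.450 Y4.767
G1 X7.477 Y4.767
G1 X7.477 Y20.308
G1 X0.000 Y20.308
G1 X0.000 Y0.000
M2 ; end

The solid is an L-shaped prism: outer 17.4 × 20.3 mm, arm thicknesses ≈ 4.77 mm (horizontal) and 7.48 mm (vertical), extruded 8.47 mm in z. Slicing at Δz = 2.823 mm — 3 equal slices spanning the solid's height, so layer i sits at z = i·h/3 — gives 3 non-empty perimeters. Each is a 6-segment closed polygon; G0 lifts to the layer z and rapids to the start vertex, then G1 traces the edges.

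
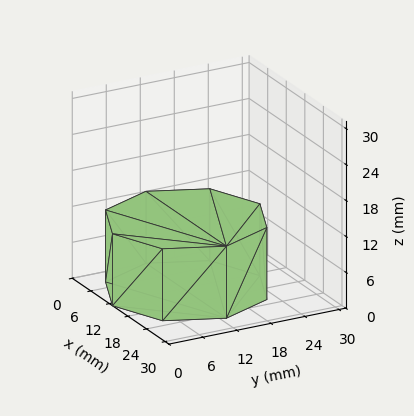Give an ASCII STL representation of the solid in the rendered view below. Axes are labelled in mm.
Reading the render: the shape is a regular 8-sided prism (a cylinder approximated with 8 flat sides), circumscribed radius ≈ 13 mm, height ≈ 12 mm (dimensions read to the nearest mm from the axis ticks). For the STL, each face is triangulated and given an outward normal.

solid part
  facet normal 0.0000 0.0000 -1.0000
    outer loop
      vertex 13.0 26.0 0.0
      vertex 22.2 22.2 0.0
      vertex 26.0 13.0 0.0
    endloop
  endfacet
  facet normal 0.0000 0.0000 -1.0000
    outer loop
      vertex 3.8 22.2 0.0
      vertex 13.0 26.0 0.0
      vertex 26.0 13.0 0.0
    endloop
  endfacet
  facet normal 0.0000 0.0000 -1.0000
    outer loop
      vertex 0.0 13.0 0.0
      vertex 3.8 22.2 0.0
      vertex 26.0 13.0 0.0
    endloop
  endfacet
  facet normal 0.0000 0.0000 -1.0000
    outer loop
      vertex 3.8 3.8 0.0
      vertex 0.0 13.0 0.0
      vertex 26.0 13.0 0.0
    endloop
  endfacet
  facet normal 0.0000 0.0000 -1.0000
    outer loop
      vertex 13.0 0.0 0.0
      vertex 3.8 3.8 0.0
      vertex 26.0 13.0 0.0
    endloop
  endfacet
  facet normal 0.0000 0.0000 -1.0000
    outer loop
      vertex 22.2 3.8 0.0
      vertex 13.0 0.0 0.0
      vertex 26.0 13.0 0.0
    endloop
  endfacet
  facet normal 0.0000 0.0000 1.0000
    outer loop
      vertex 26.0 13.0 12.0
      vertex 22.2 22.2 12.0
      vertex 13.0 26.0 12.0
    endloop
  endfacet
  facet normal 0.0000 0.0000 1.0000
    outer loop
      vertex 26.0 13.0 12.0
      vertex 13.0 26.0 12.0
      vertex 3.8 22.2 12.0
    endloop
  endfacet
  facet normal 0.0000 0.0000 1.0000
    outer loop
      vertex 26.0 13.0 12.0
      vertex 3.8 22.2 12.0
      vertex 0.0 13.0 12.0
    endloop
  endfacet
  facet normal 0.0000 0.0000 1.0000
    outer loop
      vertex 26.0 13.0 12.0
      vertex 0.0 13.0 12.0
      vertex 3.8 3.8 12.0
    endloop
  endfacet
  facet normal 0.0000 0.0000 1.0000
    outer loop
      vertex 26.0 13.0 12.0
      vertex 3.8 3.8 12.0
      vertex 13.0 0.0 12.0
    endloop
  endfacet
  facet normal 0.0000 0.0000 1.0000
    outer loop
      vertex 26.0 13.0 12.0
      vertex 13.0 0.0 12.0
      vertex 22.2 3.8 12.0
    endloop
  endfacet
  facet normal 0.9243 0.3818 0.0000
    outer loop
      vertex 26.0 13.0 0.0
      vertex 22.2 22.2 0.0
      vertex 22.2 22.2 12.0
    endloop
  endfacet
  facet normal 0.9243 0.3818 0.0000
    outer loop
      vertex 26.0 13.0 0.0
      vertex 22.2 22.2 12.0
      vertex 26.0 13.0 12.0
    endloop
  endfacet
  facet normal 0.3818 0.9243 0.0000
    outer loop
      vertex 22.2 22.2 0.0
      vertex 13.0 26.0 0.0
      vertex 13.0 26.0 12.0
    endloop
  endfacet
  facet normal 0.3818 0.9243 0.0000
    outer loop
      vertex 22.2 22.2 0.0
      vertex 13.0 26.0 12.0
      vertex 22.2 22.2 12.0
    endloop
  endfacet
  facet normal -0.3818 0.9243 0.0000
    outer loop
      vertex 13.0 26.0 0.0
      vertex 3.8 22.2 0.0
      vertex 3.8 22.2 12.0
    endloop
  endfacet
  facet normal -0.3818 0.9243 0.0000
    outer loop
      vertex 13.0 26.0 0.0
      vertex 3.8 22.2 12.0
      vertex 13.0 26.0 12.0
    endloop
  endfacet
  facet normal -0.9243 0.3818 0.0000
    outer loop
      vertex 3.8 22.2 0.0
      vertex 0.0 13.0 0.0
      vertex 0.0 13.0 12.0
    endloop
  endfacet
  facet normal -0.9243 0.3818 0.0000
    outer loop
      vertex 3.8 22.2 0.0
      vertex 0.0 13.0 12.0
      vertex 3.8 22.2 12.0
    endloop
  endfacet
  facet normal -0.9243 -0.3818 0.0000
    outer loop
      vertex 0.0 13.0 0.0
      vertex 3.8 3.8 0.0
      vertex 3.8 3.8 12.0
    endloop
  endfacet
  facet normal -0.9243 -0.3818 0.0000
    outer loop
      vertex 0.0 13.0 0.0
      vertex 3.8 3.8 12.0
      vertex 0.0 13.0 12.0
    endloop
  endfacet
  facet normal -0.3818 -0.9243 0.0000
    outer loop
      vertex 3.8 3.8 0.0
      vertex 13.0 0.0 0.0
      vertex 13.0 0.0 12.0
    endloop
  endfacet
  facet normal -0.3818 -0.9243 0.0000
    outer loop
      vertex 3.8 3.8 0.0
      vertex 13.0 0.0 12.0
      vertex 3.8 3.8 12.0
    endloop
  endfacet
  facet normal 0.3818 -0.9243 0.0000
    outer loop
      vertex 13.0 0.0 0.0
      vertex 22.2 3.8 0.0
      vertex 22.2 3.8 12.0
    endloop
  endfacet
  facet normal 0.3818 -0.9243 0.0000
    outer loop
      vertex 13.0 0.0 0.0
      vertex 22.2 3.8 12.0
      vertex 13.0 0.0 12.0
    endloop
  endfacet
  facet normal 0.9243 -0.3818 0.0000
    outer loop
      vertex 22.2 3.8 0.0
      vertex 26.0 13.0 0.0
      vertex 26.0 13.0 12.0
    endloop
  endfacet
  facet normal 0.9243 -0.3818 0.0000
    outer loop
      vertex 22.2 3.8 0.0
      vertex 26.0 13.0 12.0
      vertex 22.2 3.8 12.0
    endloop
  endfacet
endsolid part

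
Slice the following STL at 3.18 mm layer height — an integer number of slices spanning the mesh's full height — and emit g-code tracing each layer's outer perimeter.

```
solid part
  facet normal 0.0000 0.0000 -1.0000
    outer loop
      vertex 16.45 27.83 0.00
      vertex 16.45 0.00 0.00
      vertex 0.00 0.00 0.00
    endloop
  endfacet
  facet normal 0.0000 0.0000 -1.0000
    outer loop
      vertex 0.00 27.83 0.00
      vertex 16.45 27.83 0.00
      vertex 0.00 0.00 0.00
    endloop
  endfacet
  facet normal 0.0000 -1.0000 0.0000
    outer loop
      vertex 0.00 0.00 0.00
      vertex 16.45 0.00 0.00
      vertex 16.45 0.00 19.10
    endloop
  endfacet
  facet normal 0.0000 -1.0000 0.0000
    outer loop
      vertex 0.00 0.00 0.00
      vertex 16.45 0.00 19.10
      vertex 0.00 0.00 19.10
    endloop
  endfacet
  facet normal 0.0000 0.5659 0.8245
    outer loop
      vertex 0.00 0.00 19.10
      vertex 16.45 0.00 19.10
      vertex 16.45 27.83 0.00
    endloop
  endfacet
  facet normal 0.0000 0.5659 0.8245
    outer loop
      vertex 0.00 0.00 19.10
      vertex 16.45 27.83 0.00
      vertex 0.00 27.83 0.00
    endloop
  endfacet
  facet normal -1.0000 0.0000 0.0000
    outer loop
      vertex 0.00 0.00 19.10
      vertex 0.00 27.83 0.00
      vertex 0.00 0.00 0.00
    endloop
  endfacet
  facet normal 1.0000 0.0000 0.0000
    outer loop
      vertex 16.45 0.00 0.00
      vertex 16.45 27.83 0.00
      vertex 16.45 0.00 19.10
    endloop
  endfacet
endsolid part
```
; perimeter-only toolpath
G21 ; units = mm
G90 ; absolute positioning
G28 ; home
; layer 1
G0 Z3.18
G0 X0.00 Y0.00
G1 X16.45 Y0.00
G1 X16.45 Y23.19
G1 X0.00 Y23.19
G1 X0.00 Y0.00
; layer 2
G0 Z6.37
G0 X0.00 Y0.00
G1 X16.45 Y0.00
G1 X16.45 Y18.55
G1 X0.00 Y18.55
G1 X0.00 Y0.00
; layer 3
G0 Z9.55
G0 X0.00 Y0.00
G1 X16.45 Y0.00
G1 X16.45 Y13.91
G1 X0.00 Y13.91
G1 X0.00 Y0.00
; layer 4
G0 Z12.73
G0 X0.00 Y0.00
G1 X16.45 Y0.00
G1 X16.45 Y9.28
G1 X0.00 Y9.28
G1 X0.00 Y0.00
; layer 5
G0 Z15.92
G0 X0.00 Y0.00
G1 X16.45 Y0.00
G1 X16.45 Y4.64
G1 X0.00 Y4.64
G1 X0.00 Y0.00
M2 ; end

The solid is a wedge (ramp): 16.4 × 27.8 mm base, rising to 19.1 mm along the y=0 edge and sloping linearly to z=0 at y=27.8. Slicing at Δz = 3.18 mm — 6 equal slices spanning the solid's height, so layer i sits at z = i·h/6 — gives 5 non-empty perimeters. Each is a 4-segment closed polygon; G0 lifts to the layer z and rapids to the start vertex, then G1 traces the edges. The cross-section shrinks linearly with z (the slice at the apex is degenerate and omitted).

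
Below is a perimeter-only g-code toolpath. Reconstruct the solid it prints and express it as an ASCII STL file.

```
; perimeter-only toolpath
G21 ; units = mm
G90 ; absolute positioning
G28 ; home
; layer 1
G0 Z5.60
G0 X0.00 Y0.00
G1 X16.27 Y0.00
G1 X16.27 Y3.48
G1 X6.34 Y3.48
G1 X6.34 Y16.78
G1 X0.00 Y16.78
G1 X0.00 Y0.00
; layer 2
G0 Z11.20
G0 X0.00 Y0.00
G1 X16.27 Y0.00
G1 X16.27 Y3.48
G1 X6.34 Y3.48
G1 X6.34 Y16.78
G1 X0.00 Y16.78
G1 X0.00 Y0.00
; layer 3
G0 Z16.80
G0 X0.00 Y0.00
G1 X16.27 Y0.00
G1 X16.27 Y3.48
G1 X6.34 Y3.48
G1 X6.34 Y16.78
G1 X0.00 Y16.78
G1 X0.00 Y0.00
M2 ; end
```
solid part
  facet normal 0.0000 0.0000 -1.0000
    outer loop
      vertex 16.27 3.48 0.00
      vertex 16.27 0.00 0.00
      vertex 0.00 0.00 0.00
    endloop
  endfacet
  facet normal 0.0000 0.0000 -1.0000
    outer loop
      vertex 6.34 3.48 0.00
      vertex 16.27 3.48 0.00
      vertex 0.00 0.00 0.00
    endloop
  endfacet
  facet normal 0.0000 0.0000 -1.0000
    outer loop
      vertex 6.34 16.78 0.00
      vertex 6.34 3.48 0.00
      vertex 0.00 0.00 0.00
    endloop
  endfacet
  facet normal 0.0000 0.0000 -1.0000
    outer loop
      vertex 0.00 16.78 0.00
      vertex 6.34 16.78 0.00
      vertex 0.00 0.00 0.00
    endloop
  endfacet
  facet normal 0.0000 0.0000 1.0000
    outer loop
      vertex 0.00 0.00 16.80
      vertex 16.27 0.00 16.80
      vertex 16.27 3.48 16.80
    endloop
  endfacet
  facet normal 0.0000 0.0000 1.0000
    outer loop
      vertex 0.00 0.00 16.80
      vertex 16.27 3.48 16.80
      vertex 6.34 3.48 16.80
    endloop
  endfacet
  facet normal 0.0000 0.0000 1.0000
    outer loop
      vertex 0.00 0.00 16.80
      vertex 6.34 3.48 16.80
      vertex 6.34 16.78 16.80
    endloop
  endfacet
  facet normal 0.0000 0.0000 1.0000
    outer loop
      vertex 0.00 0.00 16.80
      vertex 6.34 16.78 16.80
      vertex 0.00 16.78 16.80
    endloop
  endfacet
  facet normal 0.0000 -1.0000 0.0000
    outer loop
      vertex 0.00 0.00 0.00
      vertex 16.27 0.00 0.00
      vertex 16.27 0.00 16.80
    endloop
  endfacet
  facet normal 0.0000 -1.0000 0.0000
    outer loop
      vertex 0.00 0.00 0.00
      vertex 16.27 0.00 16.80
      vertex 0.00 0.00 16.80
    endloop
  endfacet
  facet normal 1.0000 0.0000 0.0000
    outer loop
      vertex 16.27 0.00 0.00
      vertex 16.27 3.48 0.00
      vertex 16.27 3.48 16.80
    endloop
  endfacet
  facet normal 1.0000 0.0000 0.0000
    outer loop
      vertex 16.27 0.00 0.00
      vertex 16.27 3.48 16.80
      vertex 16.27 0.00 16.80
    endloop
  endfacet
  facet normal 0.0000 1.0000 0.0000
    outer loop
      vertex 16.27 3.48 0.00
      vertex 6.34 3.48 0.00
      vertex 6.34 3.48 16.80
    endloop
  endfacet
  facet normal 0.0000 1.0000 0.0000
    outer loop
      vertex 16.27 3.48 0.00
      vertex 6.34 3.48 16.80
      vertex 16.27 3.48 16.80
    endloop
  endfacet
  facet normal 1.0000 0.0000 0.0000
    outer loop
      vertex 6.34 3.48 0.00
      vertex 6.34 16.78 0.00
      vertex 6.34 16.78 16.80
    endloop
  endfacet
  facet normal 1.0000 0.0000 0.0000
    outer loop
      vertex 6.34 3.48 0.00
      vertex 6.34 16.78 16.80
      vertex 6.34 3.48 16.80
    endloop
  endfacet
  facet normal 0.0000 1.0000 0.0000
    outer loop
      vertex 6.34 16.78 0.00
      vertex 0.00 16.78 0.00
      vertex 0.00 16.78 16.80
    endloop
  endfacet
  facet normal 0.0000 1.0000 0.0000
    outer loop
      vertex 6.34 16.78 0.00
      vertex 0.00 16.78 16.80
      vertex 6.34 16.78 16.80
    endloop
  endfacet
  facet normal -1.0000 0.0000 0.0000
    outer loop
      vertex 0.00 16.78 0.00
      vertex 0.00 0.00 0.00
      vertex 0.00 0.00 16.80
    endloop
  endfacet
  facet normal -1.0000 0.0000 0.0000
    outer loop
      vertex 0.00 16.78 0.00
      vertex 0.00 0.00 16.80
      vertex 0.00 16.78 16.80
    endloop
  endfacet
endsolid part

The G0 Z moves step by Δz≈5.60 mm. Every layer's G1 loop is the same polygon, so the solid is a straight extrusion of it from z=0 to z≈16.8. Closing with flat bottom and top caps and triangulating gives 20 facets — an L-shaped prism: outer 16.3 × 16.8 mm, arm thicknesses ≈ 3.48 mm (horizontal) and 6.34 mm (vertical), extruded 16.8 mm in z.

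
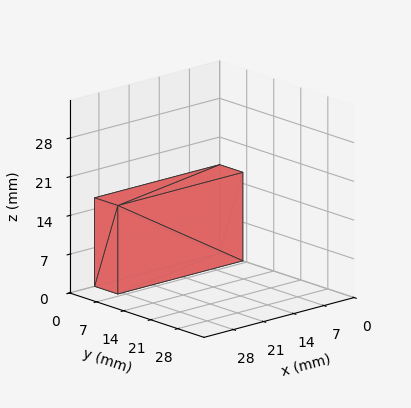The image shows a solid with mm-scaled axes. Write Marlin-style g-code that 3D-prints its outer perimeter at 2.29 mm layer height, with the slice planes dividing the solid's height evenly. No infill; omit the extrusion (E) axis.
Reading the render: the shape is a rectangular box, roughly 29 × 6 mm footprint and 16 mm tall (dimensions read to the nearest mm from the axis ticks). For the g-code, the solid's height is divided into equal slices at the stated Δz and each level perimeter traced with G1 moves after a G0 lift.

; perimeter-only toolpath
G21 ; units = mm
G90 ; absolute positioning
G28 ; home
; layer 1
G0 Z2.29
G0 X0.00 Y0.00
G1 X29.00 Y0.00
G1 X29.00 Y6.00
G1 X0.00 Y6.00
G1 X0.00 Y0.00
; layer 2
G0 Z4.57
G0 X0.00 Y0.00
G1 X29.00 Y0.00
G1 X29.00 Y6.00
G1 X0.00 Y6.00
G1 X0.00 Y0.00
; layer 3
G0 Z6.86
G0 X0.00 Y0.00
G1 X29.00 Y0.00
G1 X29.00 Y6.00
G1 X0.00 Y6.00
G1 X0.00 Y0.00
; layer 4
G0 Z9.14
G0 X0.00 Y0.00
G1 X29.00 Y0.00
G1 X29.00 Y6.00
G1 X0.00 Y6.00
G1 X0.00 Y0.00
; layer 5
G0 Z11.43
G0 X0.00 Y0.00
G1 X29.00 Y0.00
G1 X29.00 Y6.00
G1 X0.00 Y6.00
G1 X0.00 Y0.00
; layer 6
G0 Z13.71
G0 X0.00 Y0.00
G1 X29.00 Y0.00
G1 X29.00 Y6.00
G1 X0.00 Y6.00
G1 X0.00 Y0.00
; layer 7
G0 Z16.00
G0 X0.00 Y0.00
G1 X29.00 Y0.00
G1 X29.00 Y6.00
G1 X0.00 Y6.00
G1 X0.00 Y0.00
M2 ; end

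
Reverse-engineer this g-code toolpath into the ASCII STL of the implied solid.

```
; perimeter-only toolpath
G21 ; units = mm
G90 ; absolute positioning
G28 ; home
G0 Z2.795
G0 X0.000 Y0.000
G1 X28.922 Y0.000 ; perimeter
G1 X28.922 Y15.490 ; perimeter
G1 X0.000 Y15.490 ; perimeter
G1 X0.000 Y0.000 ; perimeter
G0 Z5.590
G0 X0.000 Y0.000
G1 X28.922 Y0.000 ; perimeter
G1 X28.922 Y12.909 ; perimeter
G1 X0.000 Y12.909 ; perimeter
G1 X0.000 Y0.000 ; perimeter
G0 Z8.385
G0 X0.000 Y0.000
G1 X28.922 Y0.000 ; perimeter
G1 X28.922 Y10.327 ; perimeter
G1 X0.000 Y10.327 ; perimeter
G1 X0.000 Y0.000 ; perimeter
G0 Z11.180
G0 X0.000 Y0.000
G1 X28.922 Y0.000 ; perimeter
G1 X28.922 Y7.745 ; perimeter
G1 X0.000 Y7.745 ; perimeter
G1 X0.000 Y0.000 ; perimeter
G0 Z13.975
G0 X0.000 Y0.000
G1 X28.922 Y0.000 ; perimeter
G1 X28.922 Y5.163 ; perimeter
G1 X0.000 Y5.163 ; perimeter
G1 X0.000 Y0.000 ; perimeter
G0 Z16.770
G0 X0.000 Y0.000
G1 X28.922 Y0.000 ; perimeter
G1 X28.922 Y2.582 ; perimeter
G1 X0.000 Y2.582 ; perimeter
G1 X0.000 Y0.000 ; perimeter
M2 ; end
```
solid part
  facet normal 0.0000 0.0000 -1.0000
    outer loop
      vertex 28.922 18.072 0.000
      vertex 28.922 0.000 0.000
      vertex 0.000 0.000 0.000
    endloop
  endfacet
  facet normal 0.0000 0.0000 -1.0000
    outer loop
      vertex 0.000 18.072 0.000
      vertex 28.922 18.072 0.000
      vertex 0.000 0.000 0.000
    endloop
  endfacet
  facet normal 0.0000 -1.0000 0.0000
    outer loop
      vertex 0.000 0.000 0.000
      vertex 28.922 0.000 0.000
      vertex 28.922 0.000 19.565
    endloop
  endfacet
  facet normal 0.0000 -1.0000 0.0000
    outer loop
      vertex 0.000 0.000 0.000
      vertex 28.922 0.000 19.565
      vertex 0.000 0.000 19.565
    endloop
  endfacet
  facet normal 0.0000 0.7346 0.6785
    outer loop
      vertex 0.000 0.000 19.565
      vertex 28.922 0.000 19.565
      vertex 28.922 18.072 0.000
    endloop
  endfacet
  facet normal 0.0000 0.7346 0.6785
    outer loop
      vertex 0.000 0.000 19.565
      vertex 28.922 18.072 0.000
      vertex 0.000 18.072 0.000
    endloop
  endfacet
  facet normal -1.0000 0.0000 0.0000
    outer loop
      vertex 0.000 0.000 19.565
      vertex 0.000 18.072 0.000
      vertex 0.000 0.000 0.000
    endloop
  endfacet
  facet normal 1.0000 0.0000 0.0000
    outer loop
      vertex 28.922 0.000 0.000
      vertex 28.922 18.072 0.000
      vertex 28.922 0.000 19.565
    endloop
  endfacet
endsolid part

The G0 Z moves step by Δz≈2.795 mm. The G1 loops shrink linearly with z, so the solid tapers from its base footprint up to z≈19.6. Closing with a flat bottom cap and the tapered top and triangulating gives 8 facets — a wedge (ramp): 28.9 × 18.1 mm base, rising to 19.6 mm along the y=0 edge and sloping linearly to z=0 at y=18.1.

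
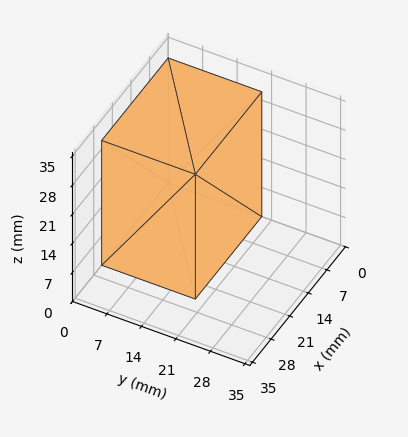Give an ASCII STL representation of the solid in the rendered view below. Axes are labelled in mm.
Reading the render: the shape is a rectangular box, roughly 25 × 19 mm footprint and 30 mm tall (dimensions read to the nearest mm from the axis ticks). For the STL, each face is triangulated and given an outward normal.

solid part
  facet normal 0.0000 0.0000 -1.0000
    outer loop
      vertex 25.000 19.000 0.000
      vertex 25.000 0.000 0.000
      vertex 0.000 0.000 0.000
    endloop
  endfacet
  facet normal 0.0000 0.0000 -1.0000
    outer loop
      vertex 0.000 19.000 0.000
      vertex 25.000 19.000 0.000
      vertex 0.000 0.000 0.000
    endloop
  endfacet
  facet normal 0.0000 0.0000 1.0000
    outer loop
      vertex 0.000 0.000 30.000
      vertex 25.000 0.000 30.000
      vertex 25.000 19.000 30.000
    endloop
  endfacet
  facet normal 0.0000 0.0000 1.0000
    outer loop
      vertex 0.000 0.000 30.000
      vertex 25.000 19.000 30.000
      vertex 0.000 19.000 30.000
    endloop
  endfacet
  facet normal 0.0000 -1.0000 0.0000
    outer loop
      vertex 0.000 0.000 0.000
      vertex 25.000 0.000 0.000
      vertex 25.000 0.000 30.000
    endloop
  endfacet
  facet normal 0.0000 -1.0000 0.0000
    outer loop
      vertex 0.000 0.000 0.000
      vertex 25.000 0.000 30.000
      vertex 0.000 0.000 30.000
    endloop
  endfacet
  facet normal 0.0000 1.0000 0.0000
    outer loop
      vertex 25.000 19.000 30.000
      vertex 25.000 19.000 0.000
      vertex 0.000 19.000 0.000
    endloop
  endfacet
  facet normal 0.0000 1.0000 0.0000
    outer loop
      vertex 0.000 19.000 30.000
      vertex 25.000 19.000 30.000
      vertex 0.000 19.000 0.000
    endloop
  endfacet
  facet normal -1.0000 0.0000 0.0000
    outer loop
      vertex 0.000 19.000 30.000
      vertex 0.000 19.000 0.000
      vertex 0.000 0.000 0.000
    endloop
  endfacet
  facet normal -1.0000 0.0000 0.0000
    outer loop
      vertex 0.000 0.000 30.000
      vertex 0.000 19.000 30.000
      vertex 0.000 0.000 0.000
    endloop
  endfacet
  facet normal 1.0000 0.0000 0.0000
    outer loop
      vertex 25.000 0.000 0.000
      vertex 25.000 19.000 0.000
      vertex 25.000 19.000 30.000
    endloop
  endfacet
  facet normal 1.0000 0.0000 0.0000
    outer loop
      vertex 25.000 0.000 0.000
      vertex 25.000 19.000 30.000
      vertex 25.000 0.000 30.000
    endloop
  endfacet
endsolid part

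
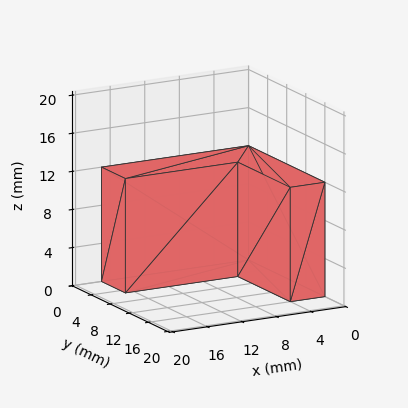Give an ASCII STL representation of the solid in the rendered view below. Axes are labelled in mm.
Reading the render: the shape is an L-shaped prism: outer 17 × 16 mm, arm thicknesses ≈ 5 mm (horizontal) and 4 mm (vertical), extruded 12 mm in z (dimensions read to the nearest mm from the axis ticks). For the STL, each face is triangulated and given an outward normal.

solid part
  facet normal 0.0000 0.0000 -1.0000
    outer loop
      vertex 17.0 5.0 0.0
      vertex 17.0 0.0 0.0
      vertex 0.0 0.0 0.0
    endloop
  endfacet
  facet normal 0.0000 0.0000 -1.0000
    outer loop
      vertex 4.0 5.0 0.0
      vertex 17.0 5.0 0.0
      vertex 0.0 0.0 0.0
    endloop
  endfacet
  facet normal 0.0000 0.0000 -1.0000
    outer loop
      vertex 4.0 16.0 0.0
      vertex 4.0 5.0 0.0
      vertex 0.0 0.0 0.0
    endloop
  endfacet
  facet normal 0.0000 0.0000 -1.0000
    outer loop
      vertex 0.0 16.0 0.0
      vertex 4.0 16.0 0.0
      vertex 0.0 0.0 0.0
    endloop
  endfacet
  facet normal 0.0000 0.0000 1.0000
    outer loop
      vertex 0.0 0.0 12.0
      vertex 17.0 0.0 12.0
      vertex 17.0 5.0 12.0
    endloop
  endfacet
  facet normal 0.0000 0.0000 1.0000
    outer loop
      vertex 0.0 0.0 12.0
      vertex 17.0 5.0 12.0
      vertex 4.0 5.0 12.0
    endloop
  endfacet
  facet normal 0.0000 0.0000 1.0000
    outer loop
      vertex 0.0 0.0 12.0
      vertex 4.0 5.0 12.0
      vertex 4.0 16.0 12.0
    endloop
  endfacet
  facet normal 0.0000 0.0000 1.0000
    outer loop
      vertex 0.0 0.0 12.0
      vertex 4.0 16.0 12.0
      vertex 0.0 16.0 12.0
    endloop
  endfacet
  facet normal 0.0000 -1.0000 0.0000
    outer loop
      vertex 0.0 0.0 0.0
      vertex 17.0 0.0 0.0
      vertex 17.0 0.0 12.0
    endloop
  endfacet
  facet normal 0.0000 -1.0000 0.0000
    outer loop
      vertex 0.0 0.0 0.0
      vertex 17.0 0.0 12.0
      vertex 0.0 0.0 12.0
    endloop
  endfacet
  facet normal 1.0000 0.0000 0.0000
    outer loop
      vertex 17.0 0.0 0.0
      vertex 17.0 5.0 0.0
      vertex 17.0 5.0 12.0
    endloop
  endfacet
  facet normal 1.0000 0.0000 0.0000
    outer loop
      vertex 17.0 0.0 0.0
      vertex 17.0 5.0 12.0
      vertex 17.0 0.0 12.0
    endloop
  endfacet
  facet normal 0.0000 1.0000 0.0000
    outer loop
      vertex 17.0 5.0 0.0
      vertex 4.0 5.0 0.0
      vertex 4.0 5.0 12.0
    endloop
  endfacet
  facet normal 0.0000 1.0000 0.0000
    outer loop
      vertex 17.0 5.0 0.0
      vertex 4.0 5.0 12.0
      vertex 17.0 5.0 12.0
    endloop
  endfacet
  facet normal 1.0000 0.0000 0.0000
    outer loop
      vertex 4.0 5.0 0.0
      vertex 4.0 16.0 0.0
      vertex 4.0 16.0 12.0
    endloop
  endfacet
  facet normal 1.0000 0.0000 0.0000
    outer loop
      vertex 4.0 5.0 0.0
      vertex 4.0 16.0 12.0
      vertex 4.0 5.0 12.0
    endloop
  endfacet
  facet normal 0.0000 1.0000 0.0000
    outer loop
      vertex 4.0 16.0 0.0
      vertex 0.0 16.0 0.0
      vertex 0.0 16.0 12.0
    endloop
  endfacet
  facet normal 0.0000 1.0000 0.0000
    outer loop
      vertex 4.0 16.0 0.0
      vertex 0.0 16.0 12.0
      vertex 4.0 16.0 12.0
    endloop
  endfacet
  facet normal -1.0000 0.0000 0.0000
    outer loop
      vertex 0.0 16.0 0.0
      vertex 0.0 0.0 0.0
      vertex 0.0 0.0 12.0
    endloop
  endfacet
  facet normal -1.0000 0.0000 0.0000
    outer loop
      vertex 0.0 16.0 0.0
      vertex 0.0 0.0 12.0
      vertex 0.0 16.0 12.0
    endloop
  endfacet
endsolid part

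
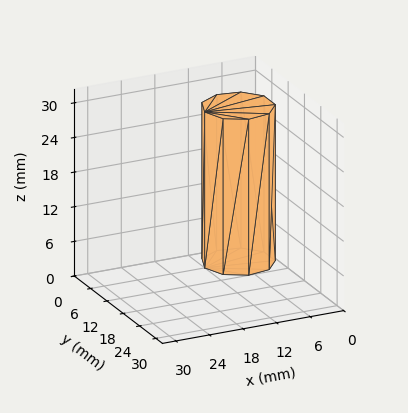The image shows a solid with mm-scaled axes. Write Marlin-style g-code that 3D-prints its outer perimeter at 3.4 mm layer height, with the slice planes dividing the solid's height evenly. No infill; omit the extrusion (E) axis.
Reading the render: the shape is a regular 9-sided prism (a cylinder approximated with 9 flat sides), circumscribed radius ≈ 6 mm, height ≈ 27 mm (dimensions read to the nearest mm from the axis ticks). For the g-code, the solid's height is divided into equal slices at the stated Δz and each level perimeter traced with G1 moves after a G0 lift.

; perimeter-only toolpath
G21 ; units = mm
G90 ; absolute positioning
G28 ; home
; layer 1
G0 Z3.4
G0 X12.0 Y6.0
G1 X10.6 Y9.9
G1 X7.0 Y11.9
G1 X3.0 Y11.2
G1 X0.4 Y8.1
G1 X0.4 Y3.9
G1 X3.0 Y0.8
G1 X7.0 Y0.1
G1 X10.6 Y2.1
G1 X12.0 Y6.0
; layer 2
G0 Z6.8
G0 X12.0 Y6.0
G1 X10.6 Y9.9
G1 X7.0 Y11.9
G1 X3.0 Y11.2
G1 X0.4 Y8.1
G1 X0.4 Y3.9
G1 X3.0 Y0.8
G1 X7.0 Y0.1
G1 X10.6 Y2.1
G1 X12.0 Y6.0
; layer 3
G0 Z10.1
G0 X12.0 Y6.0
G1 X10.6 Y9.9
G1 X7.0 Y11.9
G1 X3.0 Y11.2
G1 X0.4 Y8.1
G1 X0.4 Y3.9
G1 X3.0 Y0.8
G1 X7.0 Y0.1
G1 X10.6 Y2.1
G1 X12.0 Y6.0
; layer 4
G0 Z13.5
G0 X12.0 Y6.0
G1 X10.6 Y9.9
G1 X7.0 Y11.9
G1 X3.0 Y11.2
G1 X0.4 Y8.1
G1 X0.4 Y3.9
G1 X3.0 Y0.8
G1 X7.0 Y0.1
G1 X10.6 Y2.1
G1 X12.0 Y6.0
; layer 5
G0 Z16.9
G0 X12.0 Y6.0
G1 X10.6 Y9.9
G1 X7.0 Y11.9
G1 X3.0 Y11.2
G1 X0.4 Y8.1
G1 X0.4 Y3.9
G1 X3.0 Y0.8
G1 X7.0 Y0.1
G1 X10.6 Y2.1
G1 X12.0 Y6.0
; layer 6
G0 Z20.2
G0 X12.0 Y6.0
G1 X10.6 Y9.9
G1 X7.0 Y11.9
G1 X3.0 Y11.2
G1 X0.4 Y8.1
G1 X0.4 Y3.9
G1 X3.0 Y0.8
G1 X7.0 Y0.1
G1 X10.6 Y2.1
G1 X12.0 Y6.0
; layer 7
G0 Z23.6
G0 X12.0 Y6.0
G1 X10.6 Y9.9
G1 X7.0 Y11.9
G1 X3.0 Y11.2
G1 X0.4 Y8.1
G1 X0.4 Y3.9
G1 X3.0 Y0.8
G1 X7.0 Y0.1
G1 X10.6 Y2.1
G1 X12.0 Y6.0
; layer 8
G0 Z27.0
G0 X12.0 Y6.0
G1 X10.6 Y9.9
G1 X7.0 Y11.9
G1 X3.0 Y11.2
G1 X0.4 Y8.1
G1 X0.4 Y3.9
G1 X3.0 Y0.8
G1 X7.0 Y0.1
G1 X10.6 Y2.1
G1 X12.0 Y6.0
M2 ; end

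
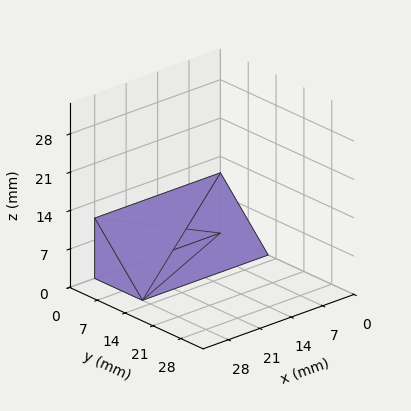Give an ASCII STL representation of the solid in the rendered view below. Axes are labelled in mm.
Reading the render: the shape is a wedge (ramp): 28 × 12 mm base, rising to 11 mm along the y=0 edge and sloping linearly to z=0 at y=12 (dimensions read to the nearest mm from the axis ticks). For the STL, each face is triangulated and given an outward normal.

solid part
  facet normal 0.0000 0.0000 -1.0000
    outer loop
      vertex 28.0 12.0 0.0
      vertex 28.0 0.0 0.0
      vertex 0.0 0.0 0.0
    endloop
  endfacet
  facet normal 0.0000 0.0000 -1.0000
    outer loop
      vertex 0.0 12.0 0.0
      vertex 28.0 12.0 0.0
      vertex 0.0 0.0 0.0
    endloop
  endfacet
  facet normal 0.0000 -1.0000 0.0000
    outer loop
      vertex 0.0 0.0 0.0
      vertex 28.0 0.0 0.0
      vertex 28.0 0.0 11.0
    endloop
  endfacet
  facet normal 0.0000 -1.0000 0.0000
    outer loop
      vertex 0.0 0.0 0.0
      vertex 28.0 0.0 11.0
      vertex 0.0 0.0 11.0
    endloop
  endfacet
  facet normal 0.0000 0.6757 0.7372
    outer loop
      vertex 0.0 0.0 11.0
      vertex 28.0 0.0 11.0
      vertex 28.0 12.0 0.0
    endloop
  endfacet
  facet normal 0.0000 0.6757 0.7372
    outer loop
      vertex 0.0 0.0 11.0
      vertex 28.0 12.0 0.0
      vertex 0.0 12.0 0.0
    endloop
  endfacet
  facet normal -1.0000 0.0000 0.0000
    outer loop
      vertex 0.0 0.0 11.0
      vertex 0.0 12.0 0.0
      vertex 0.0 0.0 0.0
    endloop
  endfacet
  facet normal 1.0000 0.0000 0.0000
    outer loop
      vertex 28.0 0.0 0.0
      vertex 28.0 12.0 0.0
      vertex 28.0 0.0 11.0
    endloop
  endfacet
endsolid part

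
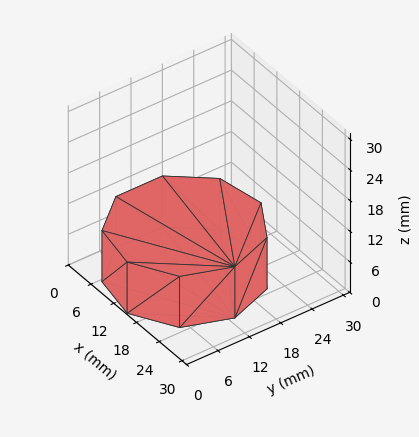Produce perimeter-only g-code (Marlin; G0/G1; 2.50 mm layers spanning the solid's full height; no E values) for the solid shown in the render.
Reading the render: the shape is a regular 9-sided prism (a cylinder approximated with 9 flat sides), circumscribed radius ≈ 13 mm, height ≈ 10 mm (dimensions read to the nearest mm from the axis ticks). For the g-code, the solid's height is divided into equal slices at the stated Δz and each level perimeter traced with G1 moves after a G0 lift.

; perimeter-only toolpath
G21 ; units = mm
G90 ; absolute positioning
G28 ; home
; layer 1
G0 Z2.50
G0 X26.00 Y13.00
G1 X22.96 Y21.36
G1 X15.26 Y25.80
G1 X6.50 Y24.26
G1 X0.78 Y17.45
G1 X0.78 Y8.55
G1 X6.50 Y1.74
G1 X15.26 Y0.20
G1 X22.96 Y4.64
G1 X26.00 Y13.00
; layer 2
G0 Z5.00
G0 X26.00 Y13.00
G1 X22.96 Y21.36
G1 X15.26 Y25.80
G1 X6.50 Y24.26
G1 X0.78 Y17.45
G1 X0.78 Y8.55
G1 X6.50 Y1.74
G1 X15.26 Y0.20
G1 X22.96 Y4.64
G1 X26.00 Y13.00
; layer 3
G0 Z7.50
G0 X26.00 Y13.00
G1 X22.96 Y21.36
G1 X15.26 Y25.80
G1 X6.50 Y24.26
G1 X0.78 Y17.45
G1 X0.78 Y8.55
G1 X6.50 Y1.74
G1 X15.26 Y0.20
G1 X22.96 Y4.64
G1 X26.00 Y13.00
; layer 4
G0 Z10.00
G0 X26.00 Y13.00
G1 X22.96 Y21.36
G1 X15.26 Y25.80
G1 X6.50 Y24.26
G1 X0.78 Y17.45
G1 X0.78 Y8.55
G1 X6.50 Y1.74
G1 X15.26 Y0.20
G1 X22.96 Y4.64
G1 X26.00 Y13.00
M2 ; end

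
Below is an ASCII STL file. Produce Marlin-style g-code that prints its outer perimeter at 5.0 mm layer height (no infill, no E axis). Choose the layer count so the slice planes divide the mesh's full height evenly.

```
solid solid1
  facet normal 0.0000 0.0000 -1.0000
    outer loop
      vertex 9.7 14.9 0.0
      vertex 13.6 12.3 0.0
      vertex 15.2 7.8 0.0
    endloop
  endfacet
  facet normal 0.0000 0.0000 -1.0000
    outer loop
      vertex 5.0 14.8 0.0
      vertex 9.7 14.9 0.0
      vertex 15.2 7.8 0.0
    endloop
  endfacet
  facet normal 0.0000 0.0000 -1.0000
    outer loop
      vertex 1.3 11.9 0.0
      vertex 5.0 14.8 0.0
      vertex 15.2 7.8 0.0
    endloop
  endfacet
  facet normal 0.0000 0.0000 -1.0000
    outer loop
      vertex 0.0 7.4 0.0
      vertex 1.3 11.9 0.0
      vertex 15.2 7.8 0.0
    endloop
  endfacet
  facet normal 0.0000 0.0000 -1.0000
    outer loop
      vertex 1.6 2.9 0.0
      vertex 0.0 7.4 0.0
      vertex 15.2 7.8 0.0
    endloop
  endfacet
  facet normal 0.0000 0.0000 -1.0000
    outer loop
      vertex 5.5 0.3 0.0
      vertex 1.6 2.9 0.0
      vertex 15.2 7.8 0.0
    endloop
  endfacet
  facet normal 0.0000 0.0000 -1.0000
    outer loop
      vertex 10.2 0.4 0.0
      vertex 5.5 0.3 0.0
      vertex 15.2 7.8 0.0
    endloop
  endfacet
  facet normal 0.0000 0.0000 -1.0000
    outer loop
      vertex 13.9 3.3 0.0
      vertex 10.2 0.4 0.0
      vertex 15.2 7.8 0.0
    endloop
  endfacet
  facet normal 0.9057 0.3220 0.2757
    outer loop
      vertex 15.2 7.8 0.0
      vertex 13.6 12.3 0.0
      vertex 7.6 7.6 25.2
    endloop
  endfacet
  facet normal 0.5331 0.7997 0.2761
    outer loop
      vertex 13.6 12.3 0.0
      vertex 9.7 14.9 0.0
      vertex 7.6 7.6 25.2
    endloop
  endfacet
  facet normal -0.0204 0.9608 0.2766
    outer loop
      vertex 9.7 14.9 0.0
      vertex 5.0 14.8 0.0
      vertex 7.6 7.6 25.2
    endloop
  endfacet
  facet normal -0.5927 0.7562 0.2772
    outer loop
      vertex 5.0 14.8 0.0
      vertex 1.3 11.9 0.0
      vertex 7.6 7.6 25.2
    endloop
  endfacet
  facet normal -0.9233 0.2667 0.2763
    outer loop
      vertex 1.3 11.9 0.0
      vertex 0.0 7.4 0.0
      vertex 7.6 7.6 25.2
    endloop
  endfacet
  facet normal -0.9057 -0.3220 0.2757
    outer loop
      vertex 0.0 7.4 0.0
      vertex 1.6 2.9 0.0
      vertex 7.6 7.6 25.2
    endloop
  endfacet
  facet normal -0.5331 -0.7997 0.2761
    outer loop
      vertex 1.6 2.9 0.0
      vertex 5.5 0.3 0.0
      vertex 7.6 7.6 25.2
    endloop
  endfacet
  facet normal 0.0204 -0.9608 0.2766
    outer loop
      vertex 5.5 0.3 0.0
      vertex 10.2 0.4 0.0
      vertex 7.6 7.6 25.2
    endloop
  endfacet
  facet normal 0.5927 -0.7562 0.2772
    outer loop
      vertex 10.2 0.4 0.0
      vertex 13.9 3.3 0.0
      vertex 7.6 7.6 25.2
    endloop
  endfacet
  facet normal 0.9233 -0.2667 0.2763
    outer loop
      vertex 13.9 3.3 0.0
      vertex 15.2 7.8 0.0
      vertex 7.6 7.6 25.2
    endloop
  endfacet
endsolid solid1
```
; perimeter-only toolpath
G21 ; units = mm
G90 ; absolute positioning
G28 ; home
; layer 1
G0 Z5.0
G0 X13.7 Y7.8
G1 X12.4 Y11.4
G1 X9.3 Y13.4
G1 X5.5 Y13.4
G1 X2.6 Y11.0
G1 X1.5 Y7.4
G1 X2.8 Y3.8
G1 X5.9 Y1.8
G1 X9.7 Y1.8
G1 X12.6 Y4.2
G1 X13.7 Y7.8
; layer 2
G0 Z10.1
G0 X12.2 Y7.7
G1 X11.2 Y10.4
G1 X8.9 Y12.0
G1 X6.0 Y11.9
G1 X3.8 Y10.2
G1 X3.0 Y7.5
G1 X4.0 Y4.8
G1 X6.3 Y3.2
G1 X9.2 Y3.3
G1 X11.4 Y5.0
G1 X12.2 Y7.7
; layer 3
G0 Z15.1
G0 X10.6 Y7.7
G1 X10.0 Y9.5
G1 X8.4 Y10.5
G1 X6.6 Y10.5
G1 X5.1 Y9.3
G1 X4.6 Y7.5
G1 X5.2 Y5.7
G1 X6.8 Y4.7
G1 X8.6 Y4.7
G1 X10.1 Y5.9
G1 X10.6 Y7.7
; layer 4
G0 Z20.2
G0 X9.1 Y7.6
G1 X8.8 Y8.5
G1 X8.0 Y9.1
G1 X7.1 Y9.0
G1 X6.3 Y8.5
G1 X6.1 Y7.6
G1 X6.4 Y6.7
G1 X7.2 Y6.1
G1 X8.1 Y6.2
G1 X8.9 Y6.7
G1 X9.1 Y7.6
M2 ; end

The solid is a regular 10-sided pyramid, base circumscribed radius ≈ 7.6 mm, apex at z ≈ 25.2 mm. Slicing at Δz = 5.0 mm — 5 equal slices spanning the solid's height, so layer i sits at z = i·h/5 — gives 4 non-empty perimeters. Each is a 10-segment closed polygon; G0 lifts to the layer z and rapids to the start vertex, then G1 traces the edges. The cross-section shrinks linearly with z (the slice at the apex is degenerate and omitted).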